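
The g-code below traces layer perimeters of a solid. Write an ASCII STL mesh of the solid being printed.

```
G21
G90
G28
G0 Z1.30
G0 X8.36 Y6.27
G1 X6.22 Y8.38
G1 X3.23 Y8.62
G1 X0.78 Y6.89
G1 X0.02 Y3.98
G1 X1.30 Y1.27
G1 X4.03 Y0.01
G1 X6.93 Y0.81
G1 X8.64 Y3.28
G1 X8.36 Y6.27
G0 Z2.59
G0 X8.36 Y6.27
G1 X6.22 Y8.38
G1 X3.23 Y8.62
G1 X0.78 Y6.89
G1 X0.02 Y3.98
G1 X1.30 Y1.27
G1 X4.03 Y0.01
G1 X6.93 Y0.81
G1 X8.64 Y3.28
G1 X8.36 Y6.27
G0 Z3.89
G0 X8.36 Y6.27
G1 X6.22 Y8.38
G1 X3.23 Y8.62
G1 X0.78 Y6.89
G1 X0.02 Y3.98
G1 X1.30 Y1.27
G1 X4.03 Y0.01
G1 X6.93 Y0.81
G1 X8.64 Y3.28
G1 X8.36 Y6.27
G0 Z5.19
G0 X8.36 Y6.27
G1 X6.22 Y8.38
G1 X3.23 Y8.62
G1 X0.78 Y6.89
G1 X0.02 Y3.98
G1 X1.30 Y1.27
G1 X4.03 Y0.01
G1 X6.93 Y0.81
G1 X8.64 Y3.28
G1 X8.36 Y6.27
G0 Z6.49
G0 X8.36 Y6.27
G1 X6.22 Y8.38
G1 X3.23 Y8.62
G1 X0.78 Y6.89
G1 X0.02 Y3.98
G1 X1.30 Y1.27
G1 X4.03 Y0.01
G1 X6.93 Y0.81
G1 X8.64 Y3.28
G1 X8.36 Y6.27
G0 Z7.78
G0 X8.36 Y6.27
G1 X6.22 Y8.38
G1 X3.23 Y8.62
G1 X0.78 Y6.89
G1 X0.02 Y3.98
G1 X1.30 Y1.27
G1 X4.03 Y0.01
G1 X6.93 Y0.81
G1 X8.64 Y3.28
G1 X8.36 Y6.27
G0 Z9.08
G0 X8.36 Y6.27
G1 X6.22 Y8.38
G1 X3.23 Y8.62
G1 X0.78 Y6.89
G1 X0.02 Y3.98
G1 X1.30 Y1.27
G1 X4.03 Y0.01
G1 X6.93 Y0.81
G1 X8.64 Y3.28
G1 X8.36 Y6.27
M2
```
solid part
  facet normal 0.0000 0.0000 -1.0000
    outer loop
      vertex 3.23 8.62 0.00
      vertex 6.22 8.38 0.00
      vertex 8.36 6.27 0.00
    endloop
  endfacet
  facet normal 0.0000 0.0000 -1.0000
    outer loop
      vertex 0.78 6.89 0.00
      vertex 3.23 8.62 0.00
      vertex 8.36 6.27 0.00
    endloop
  endfacet
  facet normal 0.0000 0.0000 -1.0000
    outer loop
      vertex 0.02 3.98 0.00
      vertex 0.78 6.89 0.00
      vertex 8.36 6.27 0.00
    endloop
  endfacet
  facet normal 0.0000 0.0000 -1.0000
    outer loop
      vertex 1.30 1.27 0.00
      vertex 0.02 3.98 0.00
      vertex 8.36 6.27 0.00
    endloop
  endfacet
  facet normal 0.0000 0.0000 -1.0000
    outer loop
      vertex 4.03 0.01 0.00
      vertex 1.30 1.27 0.00
      vertex 8.36 6.27 0.00
    endloop
  endfacet
  facet normal 0.0000 0.0000 -1.0000
    outer loop
      vertex 6.93 0.81 0.00
      vertex 4.03 0.01 0.00
      vertex 8.36 6.27 0.00
    endloop
  endfacet
  facet normal 0.0000 0.0000 -1.0000
    outer loop
      vertex 8.64 3.28 0.00
      vertex 6.93 0.81 0.00
      vertex 8.36 6.27 0.00
    endloop
  endfacet
  facet normal 0.0000 0.0000 1.0000
    outer loop
      vertex 8.36 6.27 9.08
      vertex 6.22 8.38 9.08
      vertex 3.23 8.62 9.08
    endloop
  endfacet
  facet normal 0.0000 0.0000 1.0000
    outer loop
      vertex 8.36 6.27 9.08
      vertex 3.23 8.62 9.08
      vertex 0.78 6.89 9.08
    endloop
  endfacet
  facet normal 0.0000 0.0000 1.0000
    outer loop
      vertex 8.36 6.27 9.08
      vertex 0.78 6.89 9.08
      vertex 0.02 3.98 9.08
    endloop
  endfacet
  facet normal 0.0000 0.0000 1.0000
    outer loop
      vertex 8.36 6.27 9.08
      vertex 0.02 3.98 9.08
      vertex 1.30 1.27 9.08
    endloop
  endfacet
  facet normal 0.0000 0.0000 1.0000
    outer loop
      vertex 8.36 6.27 9.08
      vertex 1.30 1.27 9.08
      vertex 4.03 0.01 9.08
    endloop
  endfacet
  facet normal 0.0000 0.0000 1.0000
    outer loop
      vertex 8.36 6.27 9.08
      vertex 4.03 0.01 9.08
      vertex 6.93 0.81 9.08
    endloop
  endfacet
  facet normal 0.0000 0.0000 1.0000
    outer loop
      vertex 8.36 6.27 9.08
      vertex 6.93 0.81 9.08
      vertex 8.64 3.28 9.08
    endloop
  endfacet
  facet normal 0.7021 0.7121 0.0000
    outer loop
      vertex 8.36 6.27 0.00
      vertex 6.22 8.38 0.00
      vertex 6.22 8.38 9.08
    endloop
  endfacet
  facet normal 0.7021 0.7121 0.0000
    outer loop
      vertex 8.36 6.27 0.00
      vertex 6.22 8.38 9.08
      vertex 8.36 6.27 9.08
    endloop
  endfacet
  facet normal 0.0800 0.9968 0.0000
    outer loop
      vertex 6.22 8.38 0.00
      vertex 3.23 8.62 0.00
      vertex 3.23 8.62 9.08
    endloop
  endfacet
  facet normal 0.0800 0.9968 0.0000
    outer loop
      vertex 6.22 8.38 0.00
      vertex 3.23 8.62 9.08
      vertex 6.22 8.38 9.08
    endloop
  endfacet
  facet normal -0.5768 0.8169 0.0000
    outer loop
      vertex 3.23 8.62 0.00
      vertex 0.78 6.89 0.00
      vertex 0.78 6.89 9.08
    endloop
  endfacet
  facet normal -0.5768 0.8169 0.0000
    outer loop
      vertex 3.23 8.62 0.00
      vertex 0.78 6.89 9.08
      vertex 3.23 8.62 9.08
    endloop
  endfacet
  facet normal -0.9675 0.2527 0.0000
    outer loop
      vertex 0.78 6.89 0.00
      vertex 0.02 3.98 0.00
      vertex 0.02 3.98 9.08
    endloop
  endfacet
  facet normal -0.9675 0.2527 0.0000
    outer loop
      vertex 0.78 6.89 0.00
      vertex 0.02 3.98 9.08
      vertex 0.78 6.89 9.08
    endloop
  endfacet
  facet normal -0.9042 -0.4271 0.0000
    outer loop
      vertex 0.02 3.98 0.00
      vertex 1.30 1.27 0.00
      vertex 1.30 1.27 9.08
    endloop
  endfacet
  facet normal -0.9042 -0.4271 0.0000
    outer loop
      vertex 0.02 3.98 0.00
      vertex 1.30 1.27 9.08
      vertex 0.02 3.98 9.08
    endloop
  endfacet
  facet normal -0.4191 -0.9080 0.0000
    outer loop
      vertex 1.30 1.27 0.00
      vertex 4.03 0.01 0.00
      vertex 4.03 0.01 9.08
    endloop
  endfacet
  facet normal -0.4191 -0.9080 0.0000
    outer loop
      vertex 1.30 1.27 0.00
      vertex 4.03 0.01 9.08
      vertex 1.30 1.27 9.08
    endloop
  endfacet
  facet normal 0.2659 -0.9640 0.0000
    outer loop
      vertex 4.03 0.01 0.00
      vertex 6.93 0.81 0.00
      vertex 6.93 0.81 9.08
    endloop
  endfacet
  facet normal 0.2659 -0.9640 0.0000
    outer loop
      vertex 4.03 0.01 0.00
      vertex 6.93 0.81 9.08
      vertex 4.03 0.01 9.08
    endloop
  endfacet
  facet normal 0.8222 -0.5692 0.0000
    outer loop
      vertex 6.93 0.81 0.00
      vertex 8.64 3.28 0.00
      vertex 8.64 3.28 9.08
    endloop
  endfacet
  facet normal 0.8222 -0.5692 0.0000
    outer loop
      vertex 6.93 0.81 0.00
      vertex 8.64 3.28 9.08
      vertex 6.93 0.81 9.08
    endloop
  endfacet
  facet normal 0.9956 0.0932 0.0000
    outer loop
      vertex 8.64 3.28 0.00
      vertex 8.36 6.27 0.00
      vertex 8.36 6.27 9.08
    endloop
  endfacet
  facet normal 0.9956 0.0932 0.0000
    outer loop
      vertex 8.64 3.28 0.00
      vertex 8.36 6.27 9.08
      vertex 8.64 3.28 9.08
    endloop
  endfacet
endsolid part

The G0 Z moves step by Δz≈1.30 mm. Every layer's G1 loop is the same polygon, so the solid is a straight extrusion of it from z=0 to z≈9.08. Closing with flat bottom and top caps and triangulating gives 32 facets — a regular 9-sided prism (a cylinder approximated with 9 flat sides), circumscribed radius ≈ 4.39 mm, height ≈ 9.08 mm.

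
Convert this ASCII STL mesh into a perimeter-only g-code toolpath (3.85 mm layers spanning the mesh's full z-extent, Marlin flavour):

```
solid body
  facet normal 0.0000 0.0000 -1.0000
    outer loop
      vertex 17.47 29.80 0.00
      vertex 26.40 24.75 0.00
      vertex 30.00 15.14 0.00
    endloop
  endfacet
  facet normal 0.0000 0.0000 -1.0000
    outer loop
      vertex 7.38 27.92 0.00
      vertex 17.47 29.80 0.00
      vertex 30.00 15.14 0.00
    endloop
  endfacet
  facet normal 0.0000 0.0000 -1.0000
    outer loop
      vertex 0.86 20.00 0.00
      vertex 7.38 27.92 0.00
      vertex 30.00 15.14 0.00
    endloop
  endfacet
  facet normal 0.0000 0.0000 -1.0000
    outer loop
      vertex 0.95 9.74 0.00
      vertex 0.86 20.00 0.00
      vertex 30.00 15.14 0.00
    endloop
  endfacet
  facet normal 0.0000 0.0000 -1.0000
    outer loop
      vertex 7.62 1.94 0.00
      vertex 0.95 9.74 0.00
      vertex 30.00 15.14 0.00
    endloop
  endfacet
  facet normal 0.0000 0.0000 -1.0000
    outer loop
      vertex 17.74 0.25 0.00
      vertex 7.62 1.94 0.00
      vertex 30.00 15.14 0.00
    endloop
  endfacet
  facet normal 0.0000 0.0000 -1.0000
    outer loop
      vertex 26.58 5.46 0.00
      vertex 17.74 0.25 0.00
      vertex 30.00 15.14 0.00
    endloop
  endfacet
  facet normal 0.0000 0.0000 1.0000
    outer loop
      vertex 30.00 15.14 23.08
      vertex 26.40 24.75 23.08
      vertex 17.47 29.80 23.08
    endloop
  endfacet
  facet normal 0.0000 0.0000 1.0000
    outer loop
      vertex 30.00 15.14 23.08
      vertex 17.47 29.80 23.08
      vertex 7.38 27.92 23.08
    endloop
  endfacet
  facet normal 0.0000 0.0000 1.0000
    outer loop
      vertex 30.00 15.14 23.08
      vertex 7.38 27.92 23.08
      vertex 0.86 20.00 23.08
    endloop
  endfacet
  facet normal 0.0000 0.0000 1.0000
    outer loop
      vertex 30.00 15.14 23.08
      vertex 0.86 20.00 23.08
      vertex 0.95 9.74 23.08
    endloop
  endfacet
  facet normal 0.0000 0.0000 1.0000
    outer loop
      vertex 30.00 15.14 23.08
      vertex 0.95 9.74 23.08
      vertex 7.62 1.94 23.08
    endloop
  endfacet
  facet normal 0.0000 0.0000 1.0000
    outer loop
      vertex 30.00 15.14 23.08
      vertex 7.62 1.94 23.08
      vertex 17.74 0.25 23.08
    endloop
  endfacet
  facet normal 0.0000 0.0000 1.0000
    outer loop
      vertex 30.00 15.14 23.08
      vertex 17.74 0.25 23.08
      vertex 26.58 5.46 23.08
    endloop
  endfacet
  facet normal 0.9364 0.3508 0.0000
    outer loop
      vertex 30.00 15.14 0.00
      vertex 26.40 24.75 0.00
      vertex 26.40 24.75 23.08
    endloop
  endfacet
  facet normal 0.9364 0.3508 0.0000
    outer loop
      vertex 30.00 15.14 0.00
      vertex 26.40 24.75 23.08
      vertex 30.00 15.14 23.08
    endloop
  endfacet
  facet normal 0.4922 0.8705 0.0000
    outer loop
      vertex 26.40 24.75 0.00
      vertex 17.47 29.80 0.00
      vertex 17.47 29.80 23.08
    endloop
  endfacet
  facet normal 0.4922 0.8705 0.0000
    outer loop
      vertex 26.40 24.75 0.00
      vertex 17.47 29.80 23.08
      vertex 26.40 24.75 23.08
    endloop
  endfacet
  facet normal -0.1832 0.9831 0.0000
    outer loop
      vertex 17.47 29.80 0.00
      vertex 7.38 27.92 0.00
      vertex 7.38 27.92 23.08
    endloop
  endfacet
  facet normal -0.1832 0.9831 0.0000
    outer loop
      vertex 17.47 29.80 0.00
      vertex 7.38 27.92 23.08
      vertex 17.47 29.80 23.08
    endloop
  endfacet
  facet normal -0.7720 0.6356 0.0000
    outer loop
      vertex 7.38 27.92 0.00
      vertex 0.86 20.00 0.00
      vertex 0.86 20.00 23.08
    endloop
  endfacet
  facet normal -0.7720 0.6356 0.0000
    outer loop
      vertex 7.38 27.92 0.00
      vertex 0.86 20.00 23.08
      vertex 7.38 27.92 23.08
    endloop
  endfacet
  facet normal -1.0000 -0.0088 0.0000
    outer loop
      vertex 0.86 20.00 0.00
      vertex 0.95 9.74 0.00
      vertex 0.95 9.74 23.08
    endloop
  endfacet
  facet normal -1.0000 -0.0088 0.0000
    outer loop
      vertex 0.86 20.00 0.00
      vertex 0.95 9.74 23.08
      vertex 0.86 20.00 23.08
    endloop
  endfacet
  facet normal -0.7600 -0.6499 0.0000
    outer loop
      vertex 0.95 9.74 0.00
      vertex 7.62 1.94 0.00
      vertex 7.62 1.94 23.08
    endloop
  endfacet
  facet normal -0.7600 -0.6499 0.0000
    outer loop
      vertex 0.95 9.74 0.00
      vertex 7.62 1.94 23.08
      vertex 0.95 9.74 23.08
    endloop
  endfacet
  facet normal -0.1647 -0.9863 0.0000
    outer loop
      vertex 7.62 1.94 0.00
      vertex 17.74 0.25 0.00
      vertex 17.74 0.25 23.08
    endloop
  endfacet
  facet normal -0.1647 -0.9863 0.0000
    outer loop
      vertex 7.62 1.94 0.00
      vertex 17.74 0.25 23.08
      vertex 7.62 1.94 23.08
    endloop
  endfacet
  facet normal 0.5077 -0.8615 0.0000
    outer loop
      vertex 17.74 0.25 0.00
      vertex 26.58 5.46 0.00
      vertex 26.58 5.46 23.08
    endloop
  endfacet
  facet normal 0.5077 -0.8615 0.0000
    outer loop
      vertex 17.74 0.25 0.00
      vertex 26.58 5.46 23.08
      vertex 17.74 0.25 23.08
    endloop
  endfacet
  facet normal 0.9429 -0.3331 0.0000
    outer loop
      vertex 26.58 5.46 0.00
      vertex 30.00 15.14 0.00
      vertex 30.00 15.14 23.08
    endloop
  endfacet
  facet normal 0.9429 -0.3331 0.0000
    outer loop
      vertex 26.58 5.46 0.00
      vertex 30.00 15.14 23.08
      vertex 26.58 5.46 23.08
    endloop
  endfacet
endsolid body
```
; perimeter-only toolpath
G21 ; units = mm
G90 ; absolute positioning
G28 ; home
; layer 1
G0 Z3.85
G0 X30.00 Y15.14
G1 X26.40 Y24.75
G1 X17.47 Y29.80
G1 X7.38 Y27.92
G1 X0.86 Y20.00
G1 X0.95 Y9.74
G1 X7.62 Y1.94
G1 X17.74 Y0.25
G1 X26.58 Y5.46
G1 X30.00 Y15.14
; layer 2
G0 Z7.69
G0 X30.00 Y15.14
G1 X26.40 Y24.75
G1 X17.47 Y29.80
G1 X7.38 Y27.92
G1 X0.86 Y20.00
G1 X0.95 Y9.74
G1 X7.62 Y1.94
G1 X17.74 Y0.25
G1 X26.58 Y5.46
G1 X30.00 Y15.14
; layer 3
G0 Z11.54
G0 X30.00 Y15.14
G1 X26.40 Y24.75
G1 X17.47 Y29.80
G1 X7.38 Y27.92
G1 X0.86 Y20.00
G1 X0.95 Y9.74
G1 X7.62 Y1.94
G1 X17.74 Y0.25
G1 X26.58 Y5.46
G1 X30.00 Y15.14
; layer 4
G0 Z15.39
G0 X30.00 Y15.14
G1 X26.40 Y24.75
G1 X17.47 Y29.80
G1 X7.38 Y27.92
G1 X0.86 Y20.00
G1 X0.95 Y9.74
G1 X7.62 Y1.94
G1 X17.74 Y0.25
G1 X26.58 Y5.46
G1 X30.00 Y15.14
; layer 5
G0 Z19.23
G0 X30.00 Y15.14
G1 X26.40 Y24.75
G1 X17.47 Y29.80
G1 X7.38 Y27.92
G1 X0.86 Y20.00
G1 X0.95 Y9.74
G1 X7.62 Y1.94
G1 X17.74 Y0.25
G1 X26.58 Y5.46
G1 X30.00 Y15.14
; layer 6
G0 Z23.08
G0 X30.00 Y15.14
G1 X26.40 Y24.75
G1 X17.47 Y29.80
G1 X7.38 Y27.92
G1 X0.86 Y20.00
G1 X0.95 Y9.74
G1 X7.62 Y1.94
G1 X17.74 Y0.25
G1 X26.58 Y5.46
G1 X30.00 Y15.14
M2 ; end

The solid is a regular 9-sided prism (a cylinder approximated with 9 flat sides), circumscribed radius ≈ 15 mm, height ≈ 23.1 mm. Slicing at Δz = 3.85 mm — 6 equal slices spanning the solid's height, so layer i sits at z = i·h/6 — gives 6 non-empty perimeters. Each is a 9-segment closed polygon; G0 lifts to the layer z and rapids to the start vertex, then G1 traces the edges.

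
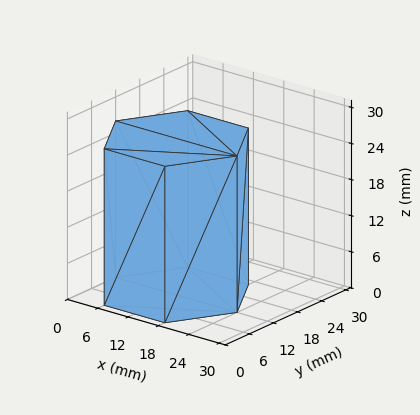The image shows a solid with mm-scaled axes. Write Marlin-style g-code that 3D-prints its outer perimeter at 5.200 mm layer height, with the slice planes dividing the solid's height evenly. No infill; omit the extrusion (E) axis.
Reading the render: the shape is a regular 6-sided prism (a cylinder approximated with 6 flat sides), circumscribed radius ≈ 12 mm, height ≈ 26 mm (dimensions read to the nearest mm from the axis ticks). For the g-code, the solid's height is divided into equal slices at the stated Δz and each level perimeter traced with G1 moves after a G0 lift.

; perimeter-only toolpath
G21 ; units = mm
G90 ; absolute positioning
G28 ; home
; layer 1
G0 Z5.200
G0 X24.000 Y12.000
G1 X18.000 Y22.392
G1 X6.000 Y22.392
G1 X0.000 Y12.000
G1 X6.000 Y1.608
G1 X18.000 Y1.608
G1 X24.000 Y12.000
; layer 2
G0 Z10.400
G0 X24.000 Y12.000
G1 X18.000 Y22.392
G1 X6.000 Y22.392
G1 X0.000 Y12.000
G1 X6.000 Y1.608
G1 X18.000 Y1.608
G1 X24.000 Y12.000
; layer 3
G0 Z15.600
G0 X24.000 Y12.000
G1 X18.000 Y22.392
G1 X6.000 Y22.392
G1 X0.000 Y12.000
G1 X6.000 Y1.608
G1 X18.000 Y1.608
G1 X24.000 Y12.000
; layer 4
G0 Z20.800
G0 X24.000 Y12.000
G1 X18.000 Y22.392
G1 X6.000 Y22.392
G1 X0.000 Y12.000
G1 X6.000 Y1.608
G1 X18.000 Y1.608
G1 X24.000 Y12.000
; layer 5
G0 Z26.000
G0 X24.000 Y12.000
G1 X18.000 Y22.392
G1 X6.000 Y22.392
G1 X0.000 Y12.000
G1 X6.000 Y1.608
G1 X18.000 Y1.608
G1 X24.000 Y12.000
M2 ; end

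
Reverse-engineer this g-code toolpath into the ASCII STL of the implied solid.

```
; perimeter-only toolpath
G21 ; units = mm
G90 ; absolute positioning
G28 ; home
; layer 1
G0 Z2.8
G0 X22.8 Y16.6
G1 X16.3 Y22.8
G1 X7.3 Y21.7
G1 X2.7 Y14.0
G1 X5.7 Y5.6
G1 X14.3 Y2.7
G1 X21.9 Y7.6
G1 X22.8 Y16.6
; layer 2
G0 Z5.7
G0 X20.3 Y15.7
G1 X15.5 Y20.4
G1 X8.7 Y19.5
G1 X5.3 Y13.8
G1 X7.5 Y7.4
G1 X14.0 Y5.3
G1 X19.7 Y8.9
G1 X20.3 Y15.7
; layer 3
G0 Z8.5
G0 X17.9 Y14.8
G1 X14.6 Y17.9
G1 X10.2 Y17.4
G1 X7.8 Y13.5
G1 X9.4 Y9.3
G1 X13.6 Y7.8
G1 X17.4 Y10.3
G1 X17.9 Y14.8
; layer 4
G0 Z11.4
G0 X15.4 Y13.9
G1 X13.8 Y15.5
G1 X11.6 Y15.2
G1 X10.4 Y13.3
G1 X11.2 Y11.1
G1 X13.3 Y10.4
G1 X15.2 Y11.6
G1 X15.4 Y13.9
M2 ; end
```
solid part
  facet normal 0.0000 0.0000 -1.0000
    outer loop
      vertex 5.9 23.9 0.0
      vertex 17.1 25.3 0.0
      vertex 25.2 17.5 0.0
    endloop
  endfacet
  facet normal 0.0000 0.0000 -1.0000
    outer loop
      vertex 0.1 14.3 0.0
      vertex 5.9 23.9 0.0
      vertex 25.2 17.5 0.0
    endloop
  endfacet
  facet normal 0.0000 0.0000 -1.0000
    outer loop
      vertex 3.9 3.7 0.0
      vertex 0.1 14.3 0.0
      vertex 25.2 17.5 0.0
    endloop
  endfacet
  facet normal 0.0000 0.0000 -1.0000
    outer loop
      vertex 14.6 0.1 0.0
      vertex 3.9 3.7 0.0
      vertex 25.2 17.5 0.0
    endloop
  endfacet
  facet normal 0.0000 0.0000 -1.0000
    outer loop
      vertex 24.1 6.2 0.0
      vertex 14.6 0.1 0.0
      vertex 25.2 17.5 0.0
    endloop
  endfacet
  facet normal 0.5353 0.5558 0.6360
    outer loop
      vertex 25.2 17.5 0.0
      vertex 17.1 25.3 0.0
      vertex 13.0 13.0 14.2
    endloop
  endfacet
  facet normal -0.0957 0.7659 0.6358
    outer loop
      vertex 17.1 25.3 0.0
      vertex 5.9 23.9 0.0
      vertex 13.0 13.0 14.2
    endloop
  endfacet
  facet normal -0.6603 0.3989 0.6363
    outer loop
      vertex 5.9 23.9 0.0
      vertex 0.1 14.3 0.0
      vertex 13.0 13.0 14.2
    endloop
  endfacet
  facet normal -0.7264 -0.2604 0.6360
    outer loop
      vertex 0.1 14.3 0.0
      vertex 3.9 3.7 0.0
      vertex 13.0 13.0 14.2
    endloop
  endfacet
  facet normal -0.2460 -0.7311 0.6364
    outer loop
      vertex 3.9 3.7 0.0
      vertex 14.6 0.1 0.0
      vertex 13.0 13.0 14.2
    endloop
  endfacet
  facet normal 0.4167 -0.6490 0.6365
    outer loop
      vertex 14.6 0.1 0.0
      vertex 24.1 6.2 0.0
      vertex 13.0 13.0 14.2
    endloop
  endfacet
  facet normal 0.7680 -0.0748 0.6361
    outer loop
      vertex 24.1 6.2 0.0
      vertex 25.2 17.5 0.0
      vertex 13.0 13.0 14.2
    endloop
  endfacet
endsolid part

The G0 Z moves step by Δz≈2.8 mm. The G1 loops shrink linearly with z, so the solid tapers from its base footprint up to z≈14.2. Closing with a flat bottom cap and the tapered top and triangulating gives 12 facets — a regular 7-sided pyramid, base circumscribed radius ≈ 13 mm, apex at z ≈ 14.2 mm.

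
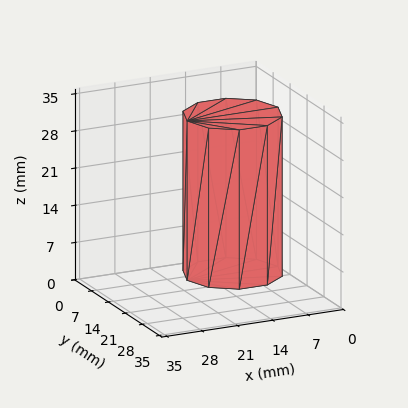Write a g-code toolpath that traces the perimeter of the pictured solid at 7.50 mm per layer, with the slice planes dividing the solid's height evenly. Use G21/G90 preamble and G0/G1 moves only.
Reading the render: the shape is a regular 10-sided prism (a cylinder approximated with 10 flat sides), circumscribed radius ≈ 9 mm, height ≈ 30 mm (dimensions read to the nearest mm from the axis ticks). For the g-code, the solid's height is divided into equal slices at the stated Δz and each level perimeter traced with G1 moves after a G0 lift.

; perimeter-only toolpath
G21 ; units = mm
G90 ; absolute positioning
G28 ; home
; layer 1
G0 Z7.50
G0 X18.00 Y9.00
G1 X16.28 Y14.29
G1 X11.78 Y17.56
G1 X6.22 Y17.56
G1 X1.72 Y14.29
G1 X0.00 Y9.00
G1 X1.72 Y3.71
G1 X6.22 Y0.44
G1 X11.78 Y0.44
G1 X16.28 Y3.71
G1 X18.00 Y9.00
; layer 2
G0 Z15.00
G0 X18.00 Y9.00
G1 X16.28 Y14.29
G1 X11.78 Y17.56
G1 X6.22 Y17.56
G1 X1.72 Y14.29
G1 X0.00 Y9.00
G1 X1.72 Y3.71
G1 X6.22 Y0.44
G1 X11.78 Y0.44
G1 X16.28 Y3.71
G1 X18.00 Y9.00
; layer 3
G0 Z22.50
G0 X18.00 Y9.00
G1 X16.28 Y14.29
G1 X11.78 Y17.56
G1 X6.22 Y17.56
G1 X1.72 Y14.29
G1 X0.00 Y9.00
G1 X1.72 Y3.71
G1 X6.22 Y0.44
G1 X11.78 Y0.44
G1 X16.28 Y3.71
G1 X18.00 Y9.00
; layer 4
G0 Z30.00
G0 X18.00 Y9.00
G1 X16.28 Y14.29
G1 X11.78 Y17.56
G1 X6.22 Y17.56
G1 X1.72 Y14.29
G1 X0.00 Y9.00
G1 X1.72 Y3.71
G1 X6.22 Y0.44
G1 X11.78 Y0.44
G1 X16.28 Y3.71
G1 X18.00 Y9.00
M2 ; end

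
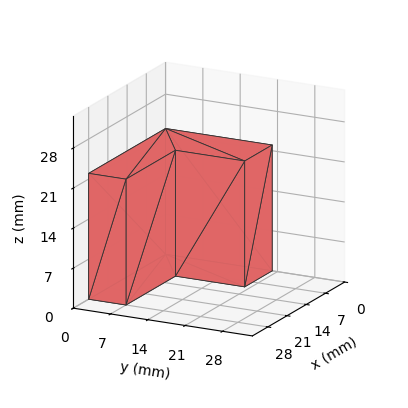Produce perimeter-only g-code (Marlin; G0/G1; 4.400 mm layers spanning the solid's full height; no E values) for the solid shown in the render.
Reading the render: the shape is an L-shaped prism: outer 28 × 20 mm, arm thicknesses ≈ 7 mm (horizontal) and 10 mm (vertical), extruded 22 mm in z (dimensions read to the nearest mm from the axis ticks). For the g-code, the solid's height is divided into equal slices at the stated Δz and each level perimeter traced with G1 moves after a G0 lift.

; perimeter-only toolpath
G21 ; units = mm
G90 ; absolute positioning
G28 ; home
; layer 1
G0 Z4.400
G0 X0.000 Y0.000
G1 X28.000 Y0.000
G1 X28.000 Y7.000
G1 X10.000 Y7.000
G1 X10.000 Y20.000
G1 X0.000 Y20.000
G1 X0.000 Y0.000
; layer 2
G0 Z8.800
G0 X0.000 Y0.000
G1 X28.000 Y0.000
G1 X28.000 Y7.000
G1 X10.000 Y7.000
G1 X10.000 Y20.000
G1 X0.000 Y20.000
G1 X0.000 Y0.000
; layer 3
G0 Z13.200
G0 X0.000 Y0.000
G1 X28.000 Y0.000
G1 X28.000 Y7.000
G1 X10.000 Y7.000
G1 X10.000 Y20.000
G1 X0.000 Y20.000
G1 X0.000 Y0.000
; layer 4
G0 Z17.600
G0 X0.000 Y0.000
G1 X28.000 Y0.000
G1 X28.000 Y7.000
G1 X10.000 Y7.000
G1 X10.000 Y20.000
G1 X0.000 Y20.000
G1 X0.000 Y0.000
; layer 5
G0 Z22.000
G0 X0.000 Y0.000
G1 X28.000 Y0.000
G1 X28.000 Y7.000
G1 X10.000 Y7.000
G1 X10.000 Y20.000
G1 X0.000 Y20.000
G1 X0.000 Y0.000
M2 ; end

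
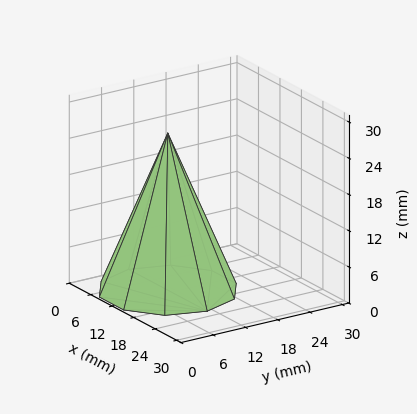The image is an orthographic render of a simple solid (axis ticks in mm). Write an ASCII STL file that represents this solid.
Reading the render: the shape is a regular 10-sided pyramid, base circumscribed radius ≈ 11 mm, apex at z ≈ 26 mm (dimensions read to the nearest mm from the axis ticks). For the STL, each face is triangulated and given an outward normal.

solid part
  facet normal 0.0000 0.0000 -1.0000
    outer loop
      vertex 14.40 21.46 0.00
      vertex 19.90 17.47 0.00
      vertex 22.00 11.00 0.00
    endloop
  endfacet
  facet normal 0.0000 0.0000 -1.0000
    outer loop
      vertex 7.60 21.46 0.00
      vertex 14.40 21.46 0.00
      vertex 22.00 11.00 0.00
    endloop
  endfacet
  facet normal 0.0000 0.0000 -1.0000
    outer loop
      vertex 2.10 17.47 0.00
      vertex 7.60 21.46 0.00
      vertex 22.00 11.00 0.00
    endloop
  endfacet
  facet normal 0.0000 0.0000 -1.0000
    outer loop
      vertex 0.00 11.00 0.00
      vertex 2.10 17.47 0.00
      vertex 22.00 11.00 0.00
    endloop
  endfacet
  facet normal 0.0000 0.0000 -1.0000
    outer loop
      vertex 2.10 4.53 0.00
      vertex 0.00 11.00 0.00
      vertex 22.00 11.00 0.00
    endloop
  endfacet
  facet normal 0.0000 0.0000 -1.0000
    outer loop
      vertex 7.60 0.54 0.00
      vertex 2.10 4.53 0.00
      vertex 22.00 11.00 0.00
    endloop
  endfacet
  facet normal 0.0000 0.0000 -1.0000
    outer loop
      vertex 14.40 0.54 0.00
      vertex 7.60 0.54 0.00
      vertex 22.00 11.00 0.00
    endloop
  endfacet
  facet normal 0.0000 0.0000 -1.0000
    outer loop
      vertex 19.90 4.53 0.00
      vertex 14.40 0.54 0.00
      vertex 22.00 11.00 0.00
    endloop
  endfacet
  facet normal 0.8824 0.2864 0.3733
    outer loop
      vertex 22.00 11.00 0.00
      vertex 19.90 17.47 0.00
      vertex 11.00 11.00 26.00
    endloop
  endfacet
  facet normal 0.5448 0.7509 0.3733
    outer loop
      vertex 19.90 17.47 0.00
      vertex 14.40 21.46 0.00
      vertex 11.00 11.00 26.00
    endloop
  endfacet
  facet normal 0.0000 0.9277 0.3732
    outer loop
      vertex 14.40 21.46 0.00
      vertex 7.60 21.46 0.00
      vertex 11.00 11.00 26.00
    endloop
  endfacet
  facet normal -0.5448 0.7509 0.3733
    outer loop
      vertex 7.60 21.46 0.00
      vertex 2.10 17.47 0.00
      vertex 11.00 11.00 26.00
    endloop
  endfacet
  facet normal -0.8824 0.2864 0.3733
    outer loop
      vertex 2.10 17.47 0.00
      vertex 0.00 11.00 0.00
      vertex 11.00 11.00 26.00
    endloop
  endfacet
  facet normal -0.8824 -0.2864 0.3733
    outer loop
      vertex 0.00 11.00 0.00
      vertex 2.10 4.53 0.00
      vertex 11.00 11.00 26.00
    endloop
  endfacet
  facet normal -0.5448 -0.7509 0.3733
    outer loop
      vertex 2.10 4.53 0.00
      vertex 7.60 0.54 0.00
      vertex 11.00 11.00 26.00
    endloop
  endfacet
  facet normal 0.0000 -0.9277 0.3732
    outer loop
      vertex 7.60 0.54 0.00
      vertex 14.40 0.54 0.00
      vertex 11.00 11.00 26.00
    endloop
  endfacet
  facet normal 0.5448 -0.7509 0.3733
    outer loop
      vertex 14.40 0.54 0.00
      vertex 19.90 4.53 0.00
      vertex 11.00 11.00 26.00
    endloop
  endfacet
  facet normal 0.8824 -0.2864 0.3733
    outer loop
      vertex 19.90 4.53 0.00
      vertex 22.00 11.00 0.00
      vertex 11.00 11.00 26.00
    endloop
  endfacet
endsolid part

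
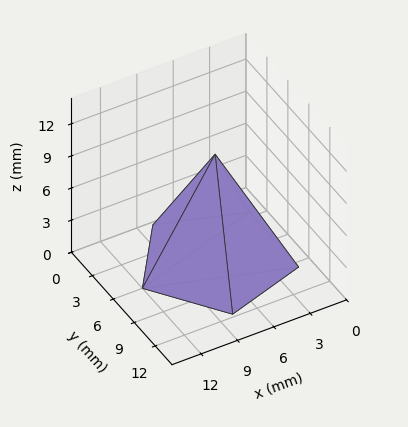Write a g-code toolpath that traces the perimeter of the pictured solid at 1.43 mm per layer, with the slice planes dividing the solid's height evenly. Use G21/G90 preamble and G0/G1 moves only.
Reading the render: the shape is a regular 5-sided pyramid, base circumscribed radius ≈ 6 mm, apex at z ≈ 10 mm (dimensions read to the nearest mm from the axis ticks). For the g-code, the solid's height is divided into equal slices at the stated Δz and each level perimeter traced with G1 moves after a G0 lift.

; perimeter-only toolpath
G21 ; units = mm
G90 ; absolute positioning
G28 ; home
; layer 1
G0 Z1.43
G0 X11.14 Y6.00
G1 X7.59 Y10.89
G1 X1.84 Y9.03
G1 X1.84 Y2.97
G1 X7.59 Y1.11
G1 X11.14 Y6.00
; layer 2
G0 Z2.86
G0 X10.29 Y6.00
G1 X7.32 Y10.08
G1 X2.54 Y8.52
G1 X2.54 Y3.48
G1 X7.32 Y1.92
G1 X10.29 Y6.00
; layer 3
G0 Z4.29
G0 X9.43 Y6.00
G1 X7.06 Y9.26
G1 X3.23 Y8.02
G1 X3.23 Y3.98
G1 X7.06 Y2.74
G1 X9.43 Y6.00
; layer 4
G0 Z5.71
G0 X8.57 Y6.00
G1 X6.79 Y8.45
G1 X3.92 Y7.51
G1 X3.92 Y4.49
G1 X6.79 Y3.55
G1 X8.57 Y6.00
; layer 5
G0 Z7.14
G0 X7.71 Y6.00
G1 X6.53 Y7.63
G1 X4.61 Y7.01
G1 X4.61 Y4.99
G1 X6.53 Y4.37
G1 X7.71 Y6.00
; layer 6
G0 Z8.57
G0 X6.86 Y6.00
G1 X6.26 Y6.82
G1 X5.31 Y6.50
G1 X5.31 Y5.50
G1 X6.26 Y5.18
G1 X6.86 Y6.00
M2 ; end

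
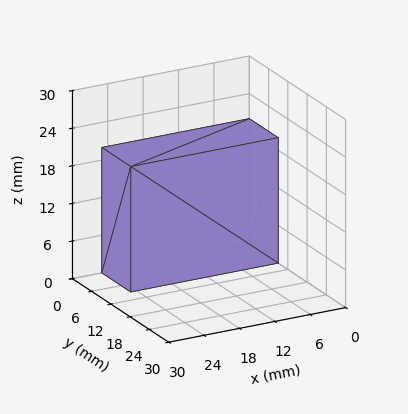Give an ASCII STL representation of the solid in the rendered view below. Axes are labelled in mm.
Reading the render: the shape is a rectangular box, roughly 25 × 9 mm footprint and 20 mm tall (dimensions read to the nearest mm from the axis ticks). For the STL, each face is triangulated and given an outward normal.

solid part
  facet normal 0.0000 0.0000 -1.0000
    outer loop
      vertex 25.00 9.00 0.00
      vertex 25.00 0.00 0.00
      vertex 0.00 0.00 0.00
    endloop
  endfacet
  facet normal 0.0000 0.0000 -1.0000
    outer loop
      vertex 0.00 9.00 0.00
      vertex 25.00 9.00 0.00
      vertex 0.00 0.00 0.00
    endloop
  endfacet
  facet normal 0.0000 0.0000 1.0000
    outer loop
      vertex 0.00 0.00 20.00
      vertex 25.00 0.00 20.00
      vertex 25.00 9.00 20.00
    endloop
  endfacet
  facet normal 0.0000 0.0000 1.0000
    outer loop
      vertex 0.00 0.00 20.00
      vertex 25.00 9.00 20.00
      vertex 0.00 9.00 20.00
    endloop
  endfacet
  facet normal 0.0000 -1.0000 0.0000
    outer loop
      vertex 0.00 0.00 0.00
      vertex 25.00 0.00 0.00
      vertex 25.00 0.00 20.00
    endloop
  endfacet
  facet normal 0.0000 -1.0000 0.0000
    outer loop
      vertex 0.00 0.00 0.00
      vertex 25.00 0.00 20.00
      vertex 0.00 0.00 20.00
    endloop
  endfacet
  facet normal 0.0000 1.0000 0.0000
    outer loop
      vertex 25.00 9.00 20.00
      vertex 25.00 9.00 0.00
      vertex 0.00 9.00 0.00
    endloop
  endfacet
  facet normal 0.0000 1.0000 0.0000
    outer loop
      vertex 0.00 9.00 20.00
      vertex 25.00 9.00 20.00
      vertex 0.00 9.00 0.00
    endloop
  endfacet
  facet normal -1.0000 0.0000 0.0000
    outer loop
      vertex 0.00 9.00 20.00
      vertex 0.00 9.00 0.00
      vertex 0.00 0.00 0.00
    endloop
  endfacet
  facet normal -1.0000 0.0000 0.0000
    outer loop
      vertex 0.00 0.00 20.00
      vertex 0.00 9.00 20.00
      vertex 0.00 0.00 0.00
    endloop
  endfacet
  facet normal 1.0000 0.0000 0.0000
    outer loop
      vertex 25.00 0.00 0.00
      vertex 25.00 9.00 0.00
      vertex 25.00 9.00 20.00
    endloop
  endfacet
  facet normal 1.0000 0.0000 0.0000
    outer loop
      vertex 25.00 0.00 0.00
      vertex 25.00 9.00 20.00
      vertex 25.00 0.00 20.00
    endloop
  endfacet
endsolid part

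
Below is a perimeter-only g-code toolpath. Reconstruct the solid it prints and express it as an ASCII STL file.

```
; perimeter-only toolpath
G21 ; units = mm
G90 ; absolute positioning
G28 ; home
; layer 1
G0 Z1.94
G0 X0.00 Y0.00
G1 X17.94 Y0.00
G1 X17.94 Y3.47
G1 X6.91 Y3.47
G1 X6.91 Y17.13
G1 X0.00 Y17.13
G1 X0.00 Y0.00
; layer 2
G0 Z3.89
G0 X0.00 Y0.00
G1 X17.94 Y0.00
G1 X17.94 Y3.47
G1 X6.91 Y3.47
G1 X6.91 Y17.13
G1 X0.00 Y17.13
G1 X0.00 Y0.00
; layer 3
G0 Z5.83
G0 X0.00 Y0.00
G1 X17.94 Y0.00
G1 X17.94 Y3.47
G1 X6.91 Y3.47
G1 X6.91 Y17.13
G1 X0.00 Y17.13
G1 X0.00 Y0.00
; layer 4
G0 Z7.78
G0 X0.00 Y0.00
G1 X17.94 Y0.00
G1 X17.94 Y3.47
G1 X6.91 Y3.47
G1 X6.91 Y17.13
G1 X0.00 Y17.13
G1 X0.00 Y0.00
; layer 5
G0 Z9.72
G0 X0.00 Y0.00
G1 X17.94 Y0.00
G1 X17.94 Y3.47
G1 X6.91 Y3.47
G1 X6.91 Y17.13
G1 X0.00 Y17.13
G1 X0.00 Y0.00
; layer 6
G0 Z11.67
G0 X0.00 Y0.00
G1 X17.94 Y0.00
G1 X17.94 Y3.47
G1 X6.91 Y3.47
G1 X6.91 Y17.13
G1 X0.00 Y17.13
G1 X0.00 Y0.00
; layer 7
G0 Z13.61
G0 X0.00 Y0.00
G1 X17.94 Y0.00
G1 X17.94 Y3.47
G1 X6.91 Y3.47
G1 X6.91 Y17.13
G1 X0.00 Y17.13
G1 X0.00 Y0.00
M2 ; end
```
solid part
  facet normal 0.0000 0.0000 -1.0000
    outer loop
      vertex 17.94 3.47 0.00
      vertex 17.94 0.00 0.00
      vertex 0.00 0.00 0.00
    endloop
  endfacet
  facet normal 0.0000 0.0000 -1.0000
    outer loop
      vertex 6.91 3.47 0.00
      vertex 17.94 3.47 0.00
      vertex 0.00 0.00 0.00
    endloop
  endfacet
  facet normal 0.0000 0.0000 -1.0000
    outer loop
      vertex 6.91 17.13 0.00
      vertex 6.91 3.47 0.00
      vertex 0.00 0.00 0.00
    endloop
  endfacet
  facet normal 0.0000 0.0000 -1.0000
    outer loop
      vertex 0.00 17.13 0.00
      vertex 6.91 17.13 0.00
      vertex 0.00 0.00 0.00
    endloop
  endfacet
  facet normal 0.0000 0.0000 1.0000
    outer loop
      vertex 0.00 0.00 13.61
      vertex 17.94 0.00 13.61
      vertex 17.94 3.47 13.61
    endloop
  endfacet
  facet normal 0.0000 0.0000 1.0000
    outer loop
      vertex 0.00 0.00 13.61
      vertex 17.94 3.47 13.61
      vertex 6.91 3.47 13.61
    endloop
  endfacet
  facet normal 0.0000 0.0000 1.0000
    outer loop
      vertex 0.00 0.00 13.61
      vertex 6.91 3.47 13.61
      vertex 6.91 17.13 13.61
    endloop
  endfacet
  facet normal 0.0000 0.0000 1.0000
    outer loop
      vertex 0.00 0.00 13.61
      vertex 6.91 17.13 13.61
      vertex 0.00 17.13 13.61
    endloop
  endfacet
  facet normal 0.0000 -1.0000 0.0000
    outer loop
      vertex 0.00 0.00 0.00
      vertex 17.94 0.00 0.00
      vertex 17.94 0.00 13.61
    endloop
  endfacet
  facet normal 0.0000 -1.0000 0.0000
    outer loop
      vertex 0.00 0.00 0.00
      vertex 17.94 0.00 13.61
      vertex 0.00 0.00 13.61
    endloop
  endfacet
  facet normal 1.0000 0.0000 0.0000
    outer loop
      vertex 17.94 0.00 0.00
      vertex 17.94 3.47 0.00
      vertex 17.94 3.47 13.61
    endloop
  endfacet
  facet normal 1.0000 0.0000 0.0000
    outer loop
      vertex 17.94 0.00 0.00
      vertex 17.94 3.47 13.61
      vertex 17.94 0.00 13.61
    endloop
  endfacet
  facet normal 0.0000 1.0000 0.0000
    outer loop
      vertex 17.94 3.47 0.00
      vertex 6.91 3.47 0.00
      vertex 6.91 3.47 13.61
    endloop
  endfacet
  facet normal 0.0000 1.0000 0.0000
    outer loop
      vertex 17.94 3.47 0.00
      vertex 6.91 3.47 13.61
      vertex 17.94 3.47 13.61
    endloop
  endfacet
  facet normal 1.0000 0.0000 0.0000
    outer loop
      vertex 6.91 3.47 0.00
      vertex 6.91 17.13 0.00
      vertex 6.91 17.13 13.61
    endloop
  endfacet
  facet normal 1.0000 0.0000 0.0000
    outer loop
      vertex 6.91 3.47 0.00
      vertex 6.91 17.13 13.61
      vertex 6.91 3.47 13.61
    endloop
  endfacet
  facet normal 0.0000 1.0000 0.0000
    outer loop
      vertex 6.91 17.13 0.00
      vertex 0.00 17.13 0.00
      vertex 0.00 17.13 13.61
    endloop
  endfacet
  facet normal 0.0000 1.0000 0.0000
    outer loop
      vertex 6.91 17.13 0.00
      vertex 0.00 17.13 13.61
      vertex 6.91 17.13 13.61
    endloop
  endfacet
  facet normal -1.0000 0.0000 0.0000
    outer loop
      vertex 0.00 17.13 0.00
      vertex 0.00 0.00 0.00
      vertex 0.00 0.00 13.61
    endloop
  endfacet
  facet normal -1.0000 0.0000 0.0000
    outer loop
      vertex 0.00 17.13 0.00
      vertex 0.00 0.00 13.61
      vertex 0.00 17.13 13.61
    endloop
  endfacet
endsolid part

The G0 Z moves step by Δz≈1.94 mm. Every layer's G1 loop is the same polygon, so the solid is a straight extrusion of it from z=0 to z≈13.6. Closing with flat bottom and top caps and triangulating gives 20 facets — an L-shaped prism: outer 17.9 × 17.1 mm, arm thicknesses ≈ 3.47 mm (horizontal) and 6.91 mm (vertical), extruded 13.6 mm in z.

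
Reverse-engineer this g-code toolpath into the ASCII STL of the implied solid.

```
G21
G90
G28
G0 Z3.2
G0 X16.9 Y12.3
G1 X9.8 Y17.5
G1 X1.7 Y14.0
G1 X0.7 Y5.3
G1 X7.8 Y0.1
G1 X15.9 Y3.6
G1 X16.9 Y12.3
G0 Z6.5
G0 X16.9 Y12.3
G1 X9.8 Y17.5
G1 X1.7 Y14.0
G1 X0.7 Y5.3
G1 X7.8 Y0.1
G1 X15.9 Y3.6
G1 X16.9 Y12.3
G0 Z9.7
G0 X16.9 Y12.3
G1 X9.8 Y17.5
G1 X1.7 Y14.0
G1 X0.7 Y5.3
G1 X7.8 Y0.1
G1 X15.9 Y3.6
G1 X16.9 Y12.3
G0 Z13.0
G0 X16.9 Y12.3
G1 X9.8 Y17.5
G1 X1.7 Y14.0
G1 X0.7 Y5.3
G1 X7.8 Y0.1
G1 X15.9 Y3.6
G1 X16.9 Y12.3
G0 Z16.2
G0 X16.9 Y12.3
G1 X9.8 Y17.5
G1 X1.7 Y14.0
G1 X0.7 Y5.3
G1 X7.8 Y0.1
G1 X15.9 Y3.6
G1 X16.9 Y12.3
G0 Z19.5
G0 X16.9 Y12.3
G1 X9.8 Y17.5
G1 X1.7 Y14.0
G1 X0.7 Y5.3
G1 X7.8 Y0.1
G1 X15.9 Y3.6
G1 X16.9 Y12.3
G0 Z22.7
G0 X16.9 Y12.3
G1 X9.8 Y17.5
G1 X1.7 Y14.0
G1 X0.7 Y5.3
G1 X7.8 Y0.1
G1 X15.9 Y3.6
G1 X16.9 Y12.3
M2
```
solid part
  facet normal 0.0000 0.0000 -1.0000
    outer loop
      vertex 1.7 14.0 0.0
      vertex 9.8 17.5 0.0
      vertex 16.9 12.3 0.0
    endloop
  endfacet
  facet normal 0.0000 0.0000 -1.0000
    outer loop
      vertex 0.7 5.3 0.0
      vertex 1.7 14.0 0.0
      vertex 16.9 12.3 0.0
    endloop
  endfacet
  facet normal 0.0000 0.0000 -1.0000
    outer loop
      vertex 7.8 0.1 0.0
      vertex 0.7 5.3 0.0
      vertex 16.9 12.3 0.0
    endloop
  endfacet
  facet normal 0.0000 0.0000 -1.0000
    outer loop
      vertex 15.9 3.6 0.0
      vertex 7.8 0.1 0.0
      vertex 16.9 12.3 0.0
    endloop
  endfacet
  facet normal 0.0000 0.0000 1.0000
    outer loop
      vertex 16.9 12.3 22.7
      vertex 9.8 17.5 22.7
      vertex 1.7 14.0 22.7
    endloop
  endfacet
  facet normal 0.0000 0.0000 1.0000
    outer loop
      vertex 16.9 12.3 22.7
      vertex 1.7 14.0 22.7
      vertex 0.7 5.3 22.7
    endloop
  endfacet
  facet normal 0.0000 0.0000 1.0000
    outer loop
      vertex 16.9 12.3 22.7
      vertex 0.7 5.3 22.7
      vertex 7.8 0.1 22.7
    endloop
  endfacet
  facet normal 0.0000 0.0000 1.0000
    outer loop
      vertex 16.9 12.3 22.7
      vertex 7.8 0.1 22.7
      vertex 15.9 3.6 22.7
    endloop
  endfacet
  facet normal 0.5909 0.8068 0.0000
    outer loop
      vertex 16.9 12.3 0.0
      vertex 9.8 17.5 0.0
      vertex 9.8 17.5 22.7
    endloop
  endfacet
  facet normal 0.5909 0.8068 0.0000
    outer loop
      vertex 16.9 12.3 0.0
      vertex 9.8 17.5 22.7
      vertex 16.9 12.3 22.7
    endloop
  endfacet
  facet normal -0.3967 0.9180 0.0000
    outer loop
      vertex 9.8 17.5 0.0
      vertex 1.7 14.0 0.0
      vertex 1.7 14.0 22.7
    endloop
  endfacet
  facet normal -0.3967 0.9180 0.0000
    outer loop
      vertex 9.8 17.5 0.0
      vertex 1.7 14.0 22.7
      vertex 9.8 17.5 22.7
    endloop
  endfacet
  facet normal -0.9935 0.1142 0.0000
    outer loop
      vertex 1.7 14.0 0.0
      vertex 0.7 5.3 0.0
      vertex 0.7 5.3 22.7
    endloop
  endfacet
  facet normal -0.9935 0.1142 0.0000
    outer loop
      vertex 1.7 14.0 0.0
      vertex 0.7 5.3 22.7
      vertex 1.7 14.0 22.7
    endloop
  endfacet
  facet normal -0.5909 -0.8068 0.0000
    outer loop
      vertex 0.7 5.3 0.0
      vertex 7.8 0.1 0.0
      vertex 7.8 0.1 22.7
    endloop
  endfacet
  facet normal -0.5909 -0.8068 0.0000
    outer loop
      vertex 0.7 5.3 0.0
      vertex 7.8 0.1 22.7
      vertex 0.7 5.3 22.7
    endloop
  endfacet
  facet normal 0.3967 -0.9180 0.0000
    outer loop
      vertex 7.8 0.1 0.0
      vertex 15.9 3.6 0.0
      vertex 15.9 3.6 22.7
    endloop
  endfacet
  facet normal 0.3967 -0.9180 0.0000
    outer loop
      vertex 7.8 0.1 0.0
      vertex 15.9 3.6 22.7
      vertex 7.8 0.1 22.7
    endloop
  endfacet
  facet normal 0.9935 -0.1142 0.0000
    outer loop
      vertex 15.9 3.6 0.0
      vertex 16.9 12.3 0.0
      vertex 16.9 12.3 22.7
    endloop
  endfacet
  facet normal 0.9935 -0.1142 0.0000
    outer loop
      vertex 15.9 3.6 0.0
      vertex 16.9 12.3 22.7
      vertex 15.9 3.6 22.7
    endloop
  endfacet
endsolid part

The G0 Z moves step by Δz≈3.2 mm. Every layer's G1 loop is the same polygon, so the solid is a straight extrusion of it from z=0 to z≈22.7. Closing with flat bottom and top caps and triangulating gives 20 facets — a regular 6-sided prism (a cylinder approximated with 6 flat sides), circumscribed radius ≈ 8.8 mm, height ≈ 22.7 mm.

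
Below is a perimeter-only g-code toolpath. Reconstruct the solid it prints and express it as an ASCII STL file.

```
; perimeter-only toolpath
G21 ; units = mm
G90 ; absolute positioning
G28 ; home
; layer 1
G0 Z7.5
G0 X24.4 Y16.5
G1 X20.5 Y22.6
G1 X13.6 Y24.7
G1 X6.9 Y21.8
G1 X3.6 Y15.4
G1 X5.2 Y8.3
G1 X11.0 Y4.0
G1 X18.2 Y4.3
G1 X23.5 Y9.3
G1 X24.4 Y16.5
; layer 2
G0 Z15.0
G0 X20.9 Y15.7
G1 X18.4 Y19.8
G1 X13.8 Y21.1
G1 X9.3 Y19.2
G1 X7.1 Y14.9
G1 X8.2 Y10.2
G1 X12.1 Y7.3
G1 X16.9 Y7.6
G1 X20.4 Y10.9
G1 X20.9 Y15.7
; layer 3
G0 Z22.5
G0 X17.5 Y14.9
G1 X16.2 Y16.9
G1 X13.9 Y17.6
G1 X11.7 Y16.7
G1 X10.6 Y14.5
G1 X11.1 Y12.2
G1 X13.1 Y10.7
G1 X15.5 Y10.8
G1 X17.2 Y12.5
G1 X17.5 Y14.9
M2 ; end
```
solid part
  facet normal 0.0000 0.0000 -1.0000
    outer loop
      vertex 13.4 28.2 0.0
      vertex 22.6 25.4 0.0
      vertex 27.8 17.3 0.0
    endloop
  endfacet
  facet normal 0.0000 0.0000 -1.0000
    outer loop
      vertex 4.5 24.4 0.0
      vertex 13.4 28.2 0.0
      vertex 27.8 17.3 0.0
    endloop
  endfacet
  facet normal 0.0000 0.0000 -1.0000
    outer loop
      vertex 0.1 15.8 0.0
      vertex 4.5 24.4 0.0
      vertex 27.8 17.3 0.0
    endloop
  endfacet
  facet normal 0.0000 0.0000 -1.0000
    outer loop
      vertex 2.3 6.4 0.0
      vertex 0.1 15.8 0.0
      vertex 27.8 17.3 0.0
    endloop
  endfacet
  facet normal 0.0000 0.0000 -1.0000
    outer loop
      vertex 10.0 0.6 0.0
      vertex 2.3 6.4 0.0
      vertex 27.8 17.3 0.0
    endloop
  endfacet
  facet normal 0.0000 0.0000 -1.0000
    outer loop
      vertex 19.6 1.1 0.0
      vertex 10.0 0.6 0.0
      vertex 27.8 17.3 0.0
    endloop
  endfacet
  facet normal 0.0000 0.0000 -1.0000
    outer loop
      vertex 26.7 7.7 0.0
      vertex 19.6 1.1 0.0
      vertex 27.8 17.3 0.0
    endloop
  endfacet
  facet normal 0.7697 0.4941 0.4042
    outer loop
      vertex 27.8 17.3 0.0
      vertex 22.6 25.4 0.0
      vertex 14.1 14.1 30.0
    endloop
  endfacet
  facet normal 0.2662 0.8747 0.4049
    outer loop
      vertex 22.6 25.4 0.0
      vertex 13.4 28.2 0.0
      vertex 14.1 14.1 30.0
    endloop
  endfacet
  facet normal -0.3592 0.8414 0.4038
    outer loop
      vertex 13.4 28.2 0.0
      vertex 4.5 24.4 0.0
      vertex 14.1 14.1 30.0
    endloop
  endfacet
  facet normal -0.8145 0.4167 0.4037
    outer loop
      vertex 4.5 24.4 0.0
      vertex 0.1 15.8 0.0
      vertex 14.1 14.1 30.0
    endloop
  endfacet
  facet normal -0.8907 -0.2085 0.4039
    outer loop
      vertex 0.1 15.8 0.0
      vertex 2.3 6.4 0.0
      vertex 14.1 14.1 30.0
    endloop
  endfacet
  facet normal -0.5504 -0.7307 0.4040
    outer loop
      vertex 2.3 6.4 0.0
      vertex 10.0 0.6 0.0
      vertex 14.1 14.1 30.0
    endloop
  endfacet
  facet normal 0.0476 -0.9133 0.4045
    outer loop
      vertex 10.0 0.6 0.0
      vertex 19.6 1.1 0.0
      vertex 14.1 14.1 30.0
    endloop
  endfacet
  facet normal 0.6227 -0.6699 0.4044
    outer loop
      vertex 19.6 1.1 0.0
      vertex 26.7 7.7 0.0
      vertex 14.1 14.1 30.0
    endloop
  endfacet
  facet normal 0.9088 -0.1041 0.4039
    outer loop
      vertex 26.7 7.7 0.0
      vertex 27.8 17.3 0.0
      vertex 14.1 14.1 30.0
    endloop
  endfacet
endsolid part

The G0 Z moves step by Δz≈7.5 mm. The G1 loops shrink linearly with z, so the solid tapers from its base footprint up to z≈30. Closing with a flat bottom cap and the tapered top and triangulating gives 16 facets — a regular 9-sided pyramid, base circumscribed radius ≈ 14.1 mm, apex at z ≈ 30 mm.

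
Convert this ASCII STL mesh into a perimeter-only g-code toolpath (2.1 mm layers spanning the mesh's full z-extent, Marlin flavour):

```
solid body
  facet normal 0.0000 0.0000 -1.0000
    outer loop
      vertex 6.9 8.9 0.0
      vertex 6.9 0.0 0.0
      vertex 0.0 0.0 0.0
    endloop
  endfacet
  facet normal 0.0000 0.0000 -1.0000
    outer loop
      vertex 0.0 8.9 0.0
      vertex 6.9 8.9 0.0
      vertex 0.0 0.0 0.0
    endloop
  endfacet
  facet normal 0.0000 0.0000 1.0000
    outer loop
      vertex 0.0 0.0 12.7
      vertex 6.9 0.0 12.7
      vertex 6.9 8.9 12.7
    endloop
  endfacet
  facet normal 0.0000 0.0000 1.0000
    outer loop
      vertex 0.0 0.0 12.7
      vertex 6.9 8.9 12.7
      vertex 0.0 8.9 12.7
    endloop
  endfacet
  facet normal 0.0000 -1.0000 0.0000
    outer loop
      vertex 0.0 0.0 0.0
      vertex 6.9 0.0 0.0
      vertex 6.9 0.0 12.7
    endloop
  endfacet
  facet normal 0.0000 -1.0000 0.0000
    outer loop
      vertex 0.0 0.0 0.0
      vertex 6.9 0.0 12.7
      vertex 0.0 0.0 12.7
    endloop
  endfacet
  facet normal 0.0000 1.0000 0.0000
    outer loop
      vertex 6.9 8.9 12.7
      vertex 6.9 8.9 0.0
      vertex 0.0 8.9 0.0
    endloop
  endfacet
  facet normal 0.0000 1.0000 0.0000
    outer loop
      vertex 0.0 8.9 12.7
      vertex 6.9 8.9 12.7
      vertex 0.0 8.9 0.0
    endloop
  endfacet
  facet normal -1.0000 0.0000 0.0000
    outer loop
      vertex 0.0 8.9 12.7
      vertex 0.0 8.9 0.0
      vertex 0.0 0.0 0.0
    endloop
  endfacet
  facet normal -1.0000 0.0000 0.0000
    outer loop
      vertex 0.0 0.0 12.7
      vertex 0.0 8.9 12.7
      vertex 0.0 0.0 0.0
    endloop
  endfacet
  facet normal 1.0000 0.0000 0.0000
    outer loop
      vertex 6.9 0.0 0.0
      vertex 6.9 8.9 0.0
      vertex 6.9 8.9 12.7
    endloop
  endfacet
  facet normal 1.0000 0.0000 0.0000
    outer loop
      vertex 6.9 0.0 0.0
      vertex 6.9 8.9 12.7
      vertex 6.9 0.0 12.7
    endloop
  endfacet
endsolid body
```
; perimeter-only toolpath
G21 ; units = mm
G90 ; absolute positioning
G28 ; home
; layer 1
G0 Z2.1
G0 X0.0 Y0.0
G1 X6.9 Y0.0
G1 X6.9 Y8.9
G1 X0.0 Y8.9
G1 X0.0 Y0.0
; layer 2
G0 Z4.2
G0 X0.0 Y0.0
G1 X6.9 Y0.0
G1 X6.9 Y8.9
G1 X0.0 Y8.9
G1 X0.0 Y0.0
; layer 3
G0 Z6.3
G0 X0.0 Y0.0
G1 X6.9 Y0.0
G1 X6.9 Y8.9
G1 X0.0 Y8.9
G1 X0.0 Y0.0
; layer 4
G0 Z8.5
G0 X0.0 Y0.0
G1 X6.9 Y0.0
G1 X6.9 Y8.9
G1 X0.0 Y8.9
G1 X0.0 Y0.0
; layer 5
G0 Z10.6
G0 X0.0 Y0.0
G1 X6.9 Y0.0
G1 X6.9 Y8.9
G1 X0.0 Y8.9
G1 X0.0 Y0.0
; layer 6
G0 Z12.7
G0 X0.0 Y0.0
G1 X6.9 Y0.0
G1 X6.9 Y8.9
G1 X0.0 Y8.9
G1 X0.0 Y0.0
M2 ; end

The solid is a rectangular box, roughly 6.9 × 8.9 mm footprint and 12.7 mm tall. Slicing at Δz = 2.1 mm — 6 equal slices spanning the solid's height, so layer i sits at z = i·h/6 — gives 6 non-empty perimeters. Each is a 4-segment closed polygon; G0 lifts to the layer z and rapids to the start vertex, then G1 traces the edges.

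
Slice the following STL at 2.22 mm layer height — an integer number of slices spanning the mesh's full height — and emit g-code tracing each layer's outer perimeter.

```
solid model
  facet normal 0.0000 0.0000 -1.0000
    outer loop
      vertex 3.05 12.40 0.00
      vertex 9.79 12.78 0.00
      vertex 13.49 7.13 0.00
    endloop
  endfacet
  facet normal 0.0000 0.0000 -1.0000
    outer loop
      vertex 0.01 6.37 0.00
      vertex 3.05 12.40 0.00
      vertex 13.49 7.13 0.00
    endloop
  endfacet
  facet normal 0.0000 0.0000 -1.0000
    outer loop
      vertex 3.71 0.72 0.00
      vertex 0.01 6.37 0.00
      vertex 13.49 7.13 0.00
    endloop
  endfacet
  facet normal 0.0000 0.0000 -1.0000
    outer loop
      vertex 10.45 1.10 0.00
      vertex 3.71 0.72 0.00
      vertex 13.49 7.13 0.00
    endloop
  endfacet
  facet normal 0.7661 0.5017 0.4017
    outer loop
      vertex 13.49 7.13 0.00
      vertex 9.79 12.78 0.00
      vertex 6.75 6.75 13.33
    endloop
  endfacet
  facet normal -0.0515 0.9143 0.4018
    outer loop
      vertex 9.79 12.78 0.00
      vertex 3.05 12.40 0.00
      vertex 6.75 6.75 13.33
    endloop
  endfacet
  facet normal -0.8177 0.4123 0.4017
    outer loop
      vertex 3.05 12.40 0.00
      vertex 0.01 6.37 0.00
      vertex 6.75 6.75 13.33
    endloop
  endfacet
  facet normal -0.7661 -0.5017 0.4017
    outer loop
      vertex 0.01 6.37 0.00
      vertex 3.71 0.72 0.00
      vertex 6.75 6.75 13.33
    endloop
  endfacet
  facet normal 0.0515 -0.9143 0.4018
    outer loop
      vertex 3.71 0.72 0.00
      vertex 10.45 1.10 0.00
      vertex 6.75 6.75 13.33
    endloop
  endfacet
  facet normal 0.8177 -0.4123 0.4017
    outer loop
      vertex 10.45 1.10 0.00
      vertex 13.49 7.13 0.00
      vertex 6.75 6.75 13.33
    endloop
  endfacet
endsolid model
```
; perimeter-only toolpath
G21 ; units = mm
G90 ; absolute positioning
G28 ; home
; layer 1
G0 Z2.22
G0 X12.37 Y7.07
G1 X9.28 Y11.78
G1 X3.67 Y11.46
G1 X1.13 Y6.43
G1 X4.22 Y1.72
G1 X9.83 Y2.04
G1 X12.37 Y7.07
; layer 2
G0 Z4.44
G0 X11.24 Y7.00
G1 X8.78 Y10.77
G1 X4.28 Y10.52
G1 X2.26 Y6.50
G1 X4.72 Y2.73
G1 X9.22 Y2.98
G1 X11.24 Y7.00
; layer 3
G0 Z6.67
G0 X10.12 Y6.94
G1 X8.27 Y9.77
G1 X4.90 Y9.57
G1 X3.38 Y6.56
G1 X5.23 Y3.73
G1 X8.60 Y3.92
G1 X10.12 Y6.94
; layer 4
G0 Z8.89
G0 X9.00 Y6.88
G1 X7.76 Y8.76
G1 X5.52 Y8.63
G1 X4.50 Y6.62
G1 X5.74 Y4.74
G1 X7.98 Y4.87
G1 X9.00 Y6.88
; layer 5
G0 Z11.11
G0 X7.87 Y6.81
G1 X7.26 Y7.75
G1 X6.13 Y7.69
G1 X5.63 Y6.69
G1 X6.24 Y5.75
G1 X7.37 Y5.81
G1 X7.87 Y6.81
M2 ; end

The solid is a regular 6-sided pyramid, base circumscribed radius ≈ 6.75 mm, apex at z ≈ 13.3 mm. Slicing at Δz = 2.22 mm — 6 equal slices spanning the solid's height, so layer i sits at z = i·h/6 — gives 5 non-empty perimeters. Each is a 6-segment closed polygon; G0 lifts to the layer z and rapids to the start vertex, then G1 traces the edges. The cross-section shrinks linearly with z (the slice at the apex is degenerate and omitted).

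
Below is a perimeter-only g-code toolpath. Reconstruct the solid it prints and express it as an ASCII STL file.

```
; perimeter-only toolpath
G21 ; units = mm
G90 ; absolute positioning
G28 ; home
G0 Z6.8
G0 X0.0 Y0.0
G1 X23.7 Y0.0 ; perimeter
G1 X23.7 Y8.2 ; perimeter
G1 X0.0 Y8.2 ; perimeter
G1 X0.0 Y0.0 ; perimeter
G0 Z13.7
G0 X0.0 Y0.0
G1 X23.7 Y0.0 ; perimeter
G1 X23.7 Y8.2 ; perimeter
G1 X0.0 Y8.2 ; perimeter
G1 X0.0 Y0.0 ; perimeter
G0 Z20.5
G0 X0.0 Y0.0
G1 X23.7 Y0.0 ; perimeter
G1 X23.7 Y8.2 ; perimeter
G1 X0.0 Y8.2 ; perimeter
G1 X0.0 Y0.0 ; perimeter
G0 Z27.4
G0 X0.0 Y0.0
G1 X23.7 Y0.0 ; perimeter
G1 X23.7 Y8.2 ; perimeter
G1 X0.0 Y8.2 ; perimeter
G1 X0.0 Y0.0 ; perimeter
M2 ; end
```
solid part
  facet normal 0.0000 0.0000 -1.0000
    outer loop
      vertex 23.7 8.2 0.0
      vertex 23.7 0.0 0.0
      vertex 0.0 0.0 0.0
    endloop
  endfacet
  facet normal 0.0000 0.0000 -1.0000
    outer loop
      vertex 0.0 8.2 0.0
      vertex 23.7 8.2 0.0
      vertex 0.0 0.0 0.0
    endloop
  endfacet
  facet normal 0.0000 0.0000 1.0000
    outer loop
      vertex 0.0 0.0 27.4
      vertex 23.7 0.0 27.4
      vertex 23.7 8.2 27.4
    endloop
  endfacet
  facet normal 0.0000 0.0000 1.0000
    outer loop
      vertex 0.0 0.0 27.4
      vertex 23.7 8.2 27.4
      vertex 0.0 8.2 27.4
    endloop
  endfacet
  facet normal 0.0000 -1.0000 0.0000
    outer loop
      vertex 0.0 0.0 0.0
      vertex 23.7 0.0 0.0
      vertex 23.7 0.0 27.4
    endloop
  endfacet
  facet normal 0.0000 -1.0000 0.0000
    outer loop
      vertex 0.0 0.0 0.0
      vertex 23.7 0.0 27.4
      vertex 0.0 0.0 27.4
    endloop
  endfacet
  facet normal 0.0000 1.0000 0.0000
    outer loop
      vertex 23.7 8.2 27.4
      vertex 23.7 8.2 0.0
      vertex 0.0 8.2 0.0
    endloop
  endfacet
  facet normal 0.0000 1.0000 0.0000
    outer loop
      vertex 0.0 8.2 27.4
      vertex 23.7 8.2 27.4
      vertex 0.0 8.2 0.0
    endloop
  endfacet
  facet normal -1.0000 0.0000 0.0000
    outer loop
      vertex 0.0 8.2 27.4
      vertex 0.0 8.2 0.0
      vertex 0.0 0.0 0.0
    endloop
  endfacet
  facet normal -1.0000 0.0000 0.0000
    outer loop
      vertex 0.0 0.0 27.4
      vertex 0.0 8.2 27.4
      vertex 0.0 0.0 0.0
    endloop
  endfacet
  facet normal 1.0000 0.0000 0.0000
    outer loop
      vertex 23.7 0.0 0.0
      vertex 23.7 8.2 0.0
      vertex 23.7 8.2 27.4
    endloop
  endfacet
  facet normal 1.0000 0.0000 0.0000
    outer loop
      vertex 23.7 0.0 0.0
      vertex 23.7 8.2 27.4
      vertex 23.7 0.0 27.4
    endloop
  endfacet
endsolid part

The G0 Z moves step by Δz≈6.8 mm. Every layer's G1 loop is the same polygon, so the solid is a straight extrusion of it from z=0 to z≈27.4. Closing with flat bottom and top caps and triangulating gives 12 facets — a rectangular box, roughly 23.7 × 8.2 mm footprint and 27.4 mm tall.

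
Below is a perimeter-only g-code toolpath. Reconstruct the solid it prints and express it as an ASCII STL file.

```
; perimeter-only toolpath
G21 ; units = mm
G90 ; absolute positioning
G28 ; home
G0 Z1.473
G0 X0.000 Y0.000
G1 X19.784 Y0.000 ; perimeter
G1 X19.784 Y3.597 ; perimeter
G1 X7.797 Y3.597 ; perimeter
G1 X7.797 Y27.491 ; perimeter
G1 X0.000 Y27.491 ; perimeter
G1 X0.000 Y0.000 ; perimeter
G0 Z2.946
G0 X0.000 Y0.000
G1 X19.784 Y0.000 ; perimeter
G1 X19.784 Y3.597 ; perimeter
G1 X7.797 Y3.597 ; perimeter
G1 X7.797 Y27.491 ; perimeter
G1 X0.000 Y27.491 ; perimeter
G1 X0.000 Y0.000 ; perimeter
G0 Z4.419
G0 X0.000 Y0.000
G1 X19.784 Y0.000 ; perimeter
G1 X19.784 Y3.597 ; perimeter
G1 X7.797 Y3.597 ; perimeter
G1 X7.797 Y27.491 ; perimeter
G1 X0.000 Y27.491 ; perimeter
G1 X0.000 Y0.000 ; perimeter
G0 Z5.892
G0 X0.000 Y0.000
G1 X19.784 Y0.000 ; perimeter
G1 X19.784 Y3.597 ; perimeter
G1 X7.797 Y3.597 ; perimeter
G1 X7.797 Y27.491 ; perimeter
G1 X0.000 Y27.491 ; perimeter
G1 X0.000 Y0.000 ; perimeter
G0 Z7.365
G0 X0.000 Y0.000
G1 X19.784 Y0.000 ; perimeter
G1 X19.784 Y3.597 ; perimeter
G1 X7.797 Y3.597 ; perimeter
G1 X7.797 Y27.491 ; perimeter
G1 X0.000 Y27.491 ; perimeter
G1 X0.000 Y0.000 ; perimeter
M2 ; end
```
solid part
  facet normal 0.0000 0.0000 -1.0000
    outer loop
      vertex 19.784 3.597 0.000
      vertex 19.784 0.000 0.000
      vertex 0.000 0.000 0.000
    endloop
  endfacet
  facet normal 0.0000 0.0000 -1.0000
    outer loop
      vertex 7.797 3.597 0.000
      vertex 19.784 3.597 0.000
      vertex 0.000 0.000 0.000
    endloop
  endfacet
  facet normal 0.0000 0.0000 -1.0000
    outer loop
      vertex 7.797 27.491 0.000
      vertex 7.797 3.597 0.000
      vertex 0.000 0.000 0.000
    endloop
  endfacet
  facet normal 0.0000 0.0000 -1.0000
    outer loop
      vertex 0.000 27.491 0.000
      vertex 7.797 27.491 0.000
      vertex 0.000 0.000 0.000
    endloop
  endfacet
  facet normal 0.0000 0.0000 1.0000
    outer loop
      vertex 0.000 0.000 7.365
      vertex 19.784 0.000 7.365
      vertex 19.784 3.597 7.365
    endloop
  endfacet
  facet normal 0.0000 0.0000 1.0000
    outer loop
      vertex 0.000 0.000 7.365
      vertex 19.784 3.597 7.365
      vertex 7.797 3.597 7.365
    endloop
  endfacet
  facet normal 0.0000 0.0000 1.0000
    outer loop
      vertex 0.000 0.000 7.365
      vertex 7.797 3.597 7.365
      vertex 7.797 27.491 7.365
    endloop
  endfacet
  facet normal 0.0000 0.0000 1.0000
    outer loop
      vertex 0.000 0.000 7.365
      vertex 7.797 27.491 7.365
      vertex 0.000 27.491 7.365
    endloop
  endfacet
  facet normal 0.0000 -1.0000 0.0000
    outer loop
      vertex 0.000 0.000 0.000
      vertex 19.784 0.000 0.000
      vertex 19.784 0.000 7.365
    endloop
  endfacet
  facet normal 0.0000 -1.0000 0.0000
    outer loop
      vertex 0.000 0.000 0.000
      vertex 19.784 0.000 7.365
      vertex 0.000 0.000 7.365
    endloop
  endfacet
  facet normal 1.0000 0.0000 0.0000
    outer loop
      vertex 19.784 0.000 0.000
      vertex 19.784 3.597 0.000
      vertex 19.784 3.597 7.365
    endloop
  endfacet
  facet normal 1.0000 0.0000 0.0000
    outer loop
      vertex 19.784 0.000 0.000
      vertex 19.784 3.597 7.365
      vertex 19.784 0.000 7.365
    endloop
  endfacet
  facet normal 0.0000 1.0000 0.0000
    outer loop
      vertex 19.784 3.597 0.000
      vertex 7.797 3.597 0.000
      vertex 7.797 3.597 7.365
    endloop
  endfacet
  facet normal 0.0000 1.0000 0.0000
    outer loop
      vertex 19.784 3.597 0.000
      vertex 7.797 3.597 7.365
      vertex 19.784 3.597 7.365
    endloop
  endfacet
  facet normal 1.0000 0.0000 0.0000
    outer loop
      vertex 7.797 3.597 0.000
      vertex 7.797 27.491 0.000
      vertex 7.797 27.491 7.365
    endloop
  endfacet
  facet normal 1.0000 0.0000 0.0000
    outer loop
      vertex 7.797 3.597 0.000
      vertex 7.797 27.491 7.365
      vertex 7.797 3.597 7.365
    endloop
  endfacet
  facet normal 0.0000 1.0000 0.0000
    outer loop
      vertex 7.797 27.491 0.000
      vertex 0.000 27.491 0.000
      vertex 0.000 27.491 7.365
    endloop
  endfacet
  facet normal 0.0000 1.0000 0.0000
    outer loop
      vertex 7.797 27.491 0.000
      vertex 0.000 27.491 7.365
      vertex 7.797 27.491 7.365
    endloop
  endfacet
  facet normal -1.0000 0.0000 0.0000
    outer loop
      vertex 0.000 27.491 0.000
      vertex 0.000 0.000 0.000
      vertex 0.000 0.000 7.365
    endloop
  endfacet
  facet normal -1.0000 0.0000 0.0000
    outer loop
      vertex 0.000 27.491 0.000
      vertex 0.000 0.000 7.365
      vertex 0.000 27.491 7.365
    endloop
  endfacet
endsolid part

The G0 Z moves step by Δz≈1.473 mm. Every layer's G1 loop is the same polygon, so the solid is a straight extrusion of it from z=0 to z≈7.37. Closing with flat bottom and top caps and triangulating gives 20 facets — an L-shaped prism: outer 19.8 × 27.5 mm, arm thicknesses ≈ 3.6 mm (horizontal) and 7.8 mm (vertical), extruded 7.37 mm in z.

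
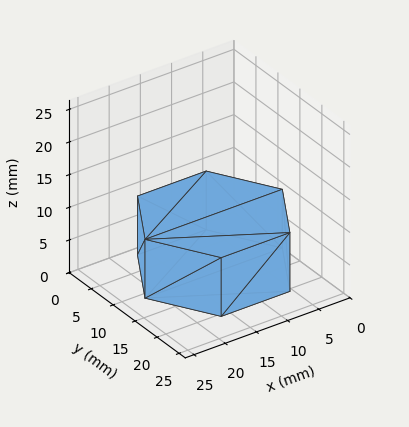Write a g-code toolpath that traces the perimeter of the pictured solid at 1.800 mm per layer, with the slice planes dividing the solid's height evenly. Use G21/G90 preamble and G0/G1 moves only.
Reading the render: the shape is a regular 6-sided prism (a cylinder approximated with 6 flat sides), circumscribed radius ≈ 11 mm, height ≈ 9 mm (dimensions read to the nearest mm from the axis ticks). For the g-code, the solid's height is divided into equal slices at the stated Δz and each level perimeter traced with G1 moves after a G0 lift.

; perimeter-only toolpath
G21 ; units = mm
G90 ; absolute positioning
G28 ; home
; layer 1
G0 Z1.800
G0 X22.000 Y11.000
G1 X16.500 Y20.526
G1 X5.500 Y20.526
G1 X0.000 Y11.000
G1 X5.500 Y1.474
G1 X16.500 Y1.474
G1 X22.000 Y11.000
; layer 2
G0 Z3.600
G0 X22.000 Y11.000
G1 X16.500 Y20.526
G1 X5.500 Y20.526
G1 X0.000 Y11.000
G1 X5.500 Y1.474
G1 X16.500 Y1.474
G1 X22.000 Y11.000
; layer 3
G0 Z5.400
G0 X22.000 Y11.000
G1 X16.500 Y20.526
G1 X5.500 Y20.526
G1 X0.000 Y11.000
G1 X5.500 Y1.474
G1 X16.500 Y1.474
G1 X22.000 Y11.000
; layer 4
G0 Z7.200
G0 X22.000 Y11.000
G1 X16.500 Y20.526
G1 X5.500 Y20.526
G1 X0.000 Y11.000
G1 X5.500 Y1.474
G1 X16.500 Y1.474
G1 X22.000 Y11.000
; layer 5
G0 Z9.000
G0 X22.000 Y11.000
G1 X16.500 Y20.526
G1 X5.500 Y20.526
G1 X0.000 Y11.000
G1 X5.500 Y1.474
G1 X16.500 Y1.474
G1 X22.000 Y11.000
M2 ; end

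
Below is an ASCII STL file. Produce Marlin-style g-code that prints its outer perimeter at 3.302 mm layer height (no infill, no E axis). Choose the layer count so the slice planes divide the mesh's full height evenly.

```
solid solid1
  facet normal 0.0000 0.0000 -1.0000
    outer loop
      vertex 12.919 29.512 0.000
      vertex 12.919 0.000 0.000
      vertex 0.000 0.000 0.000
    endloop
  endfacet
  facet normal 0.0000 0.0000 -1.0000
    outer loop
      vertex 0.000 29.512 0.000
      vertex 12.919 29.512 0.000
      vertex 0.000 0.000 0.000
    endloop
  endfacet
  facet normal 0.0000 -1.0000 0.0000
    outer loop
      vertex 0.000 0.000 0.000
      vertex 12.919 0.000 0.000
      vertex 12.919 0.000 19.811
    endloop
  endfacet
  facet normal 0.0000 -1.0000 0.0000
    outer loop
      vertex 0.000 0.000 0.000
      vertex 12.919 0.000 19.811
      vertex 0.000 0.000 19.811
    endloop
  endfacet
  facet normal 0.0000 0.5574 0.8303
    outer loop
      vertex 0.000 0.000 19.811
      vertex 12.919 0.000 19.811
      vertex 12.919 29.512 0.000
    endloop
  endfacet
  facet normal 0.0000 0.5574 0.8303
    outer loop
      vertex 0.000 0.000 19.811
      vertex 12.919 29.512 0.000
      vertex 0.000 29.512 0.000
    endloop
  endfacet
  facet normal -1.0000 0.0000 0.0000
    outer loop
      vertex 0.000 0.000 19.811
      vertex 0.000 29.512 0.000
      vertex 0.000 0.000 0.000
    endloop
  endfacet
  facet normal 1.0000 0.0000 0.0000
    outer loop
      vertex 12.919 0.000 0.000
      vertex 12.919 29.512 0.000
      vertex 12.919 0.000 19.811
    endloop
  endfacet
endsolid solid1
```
; perimeter-only toolpath
G21 ; units = mm
G90 ; absolute positioning
G28 ; home
; layer 1
G0 Z3.302
G0 X0.000 Y0.000
G1 X12.919 Y0.000
G1 X12.919 Y24.593
G1 X0.000 Y24.593
G1 X0.000 Y0.000
; layer 2
G0 Z6.604
G0 X0.000 Y0.000
G1 X12.919 Y0.000
G1 X12.919 Y19.675
G1 X0.000 Y19.675
G1 X0.000 Y0.000
; layer 3
G0 Z9.905
G0 X0.000 Y0.000
G1 X12.919 Y0.000
G1 X12.919 Y14.756
G1 X0.000 Y14.756
G1 X0.000 Y0.000
; layer 4
G0 Z13.207
G0 X0.000 Y0.000
G1 X12.919 Y0.000
G1 X12.919 Y9.837
G1 X0.000 Y9.837
G1 X0.000 Y0.000
; layer 5
G0 Z16.509
G0 X0.000 Y0.000
G1 X12.919 Y0.000
G1 X12.919 Y4.919
G1 X0.000 Y4.919
G1 X0.000 Y0.000
M2 ; end

The solid is a wedge (ramp): 12.9 × 29.5 mm base, rising to 19.8 mm along the y=0 edge and sloping linearly to z=0 at y=29.5. Slicing at Δz = 3.302 mm — 6 equal slices spanning the solid's height, so layer i sits at z = i·h/6 — gives 5 non-empty perimeters. Each is a 4-segment closed polygon; G0 lifts to the layer z and rapids to the start vertex, then G1 traces the edges. The cross-section shrinks linearly with z (the slice at the apex is degenerate and omitted).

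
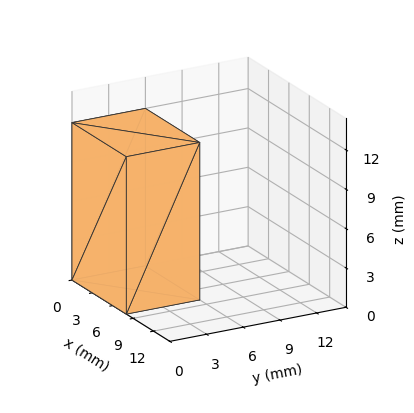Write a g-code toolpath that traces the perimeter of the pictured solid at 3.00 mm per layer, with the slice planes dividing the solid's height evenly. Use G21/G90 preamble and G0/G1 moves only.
Reading the render: the shape is a rectangular box, roughly 8 × 6 mm footprint and 12 mm tall (dimensions read to the nearest mm from the axis ticks). For the g-code, the solid's height is divided into equal slices at the stated Δz and each level perimeter traced with G1 moves after a G0 lift.

; perimeter-only toolpath
G21 ; units = mm
G90 ; absolute positioning
G28 ; home
; layer 1
G0 Z3.00
G0 X0.00 Y0.00
G1 X8.00 Y0.00
G1 X8.00 Y6.00
G1 X0.00 Y6.00
G1 X0.00 Y0.00
; layer 2
G0 Z6.00
G0 X0.00 Y0.00
G1 X8.00 Y0.00
G1 X8.00 Y6.00
G1 X0.00 Y6.00
G1 X0.00 Y0.00
; layer 3
G0 Z9.00
G0 X0.00 Y0.00
G1 X8.00 Y0.00
G1 X8.00 Y6.00
G1 X0.00 Y6.00
G1 X0.00 Y0.00
; layer 4
G0 Z12.00
G0 X0.00 Y0.00
G1 X8.00 Y0.00
G1 X8.00 Y6.00
G1 X0.00 Y6.00
G1 X0.00 Y0.00
M2 ; end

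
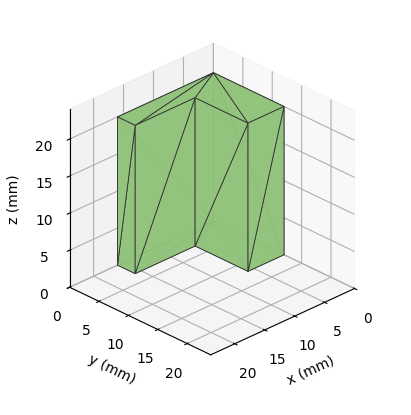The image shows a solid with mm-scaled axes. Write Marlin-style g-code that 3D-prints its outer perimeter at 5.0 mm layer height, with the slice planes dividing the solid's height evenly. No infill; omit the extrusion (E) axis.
Reading the render: the shape is an L-shaped prism: outer 16 × 12 mm, arm thicknesses ≈ 3 mm (horizontal) and 6 mm (vertical), extruded 20 mm in z (dimensions read to the nearest mm from the axis ticks). For the g-code, the solid's height is divided into equal slices at the stated Δz and each level perimeter traced with G1 moves after a G0 lift.

; perimeter-only toolpath
G21 ; units = mm
G90 ; absolute positioning
G28 ; home
; layer 1
G0 Z5.0
G0 X0.0 Y0.0
G1 X16.0 Y0.0
G1 X16.0 Y3.0
G1 X6.0 Y3.0
G1 X6.0 Y12.0
G1 X0.0 Y12.0
G1 X0.0 Y0.0
; layer 2
G0 Z10.0
G0 X0.0 Y0.0
G1 X16.0 Y0.0
G1 X16.0 Y3.0
G1 X6.0 Y3.0
G1 X6.0 Y12.0
G1 X0.0 Y12.0
G1 X0.0 Y0.0
; layer 3
G0 Z15.0
G0 X0.0 Y0.0
G1 X16.0 Y0.0
G1 X16.0 Y3.0
G1 X6.0 Y3.0
G1 X6.0 Y12.0
G1 X0.0 Y12.0
G1 X0.0 Y0.0
; layer 4
G0 Z20.0
G0 X0.0 Y0.0
G1 X16.0 Y0.0
G1 X16.0 Y3.0
G1 X6.0 Y3.0
G1 X6.0 Y12.0
G1 X0.0 Y12.0
G1 X0.0 Y0.0
M2 ; end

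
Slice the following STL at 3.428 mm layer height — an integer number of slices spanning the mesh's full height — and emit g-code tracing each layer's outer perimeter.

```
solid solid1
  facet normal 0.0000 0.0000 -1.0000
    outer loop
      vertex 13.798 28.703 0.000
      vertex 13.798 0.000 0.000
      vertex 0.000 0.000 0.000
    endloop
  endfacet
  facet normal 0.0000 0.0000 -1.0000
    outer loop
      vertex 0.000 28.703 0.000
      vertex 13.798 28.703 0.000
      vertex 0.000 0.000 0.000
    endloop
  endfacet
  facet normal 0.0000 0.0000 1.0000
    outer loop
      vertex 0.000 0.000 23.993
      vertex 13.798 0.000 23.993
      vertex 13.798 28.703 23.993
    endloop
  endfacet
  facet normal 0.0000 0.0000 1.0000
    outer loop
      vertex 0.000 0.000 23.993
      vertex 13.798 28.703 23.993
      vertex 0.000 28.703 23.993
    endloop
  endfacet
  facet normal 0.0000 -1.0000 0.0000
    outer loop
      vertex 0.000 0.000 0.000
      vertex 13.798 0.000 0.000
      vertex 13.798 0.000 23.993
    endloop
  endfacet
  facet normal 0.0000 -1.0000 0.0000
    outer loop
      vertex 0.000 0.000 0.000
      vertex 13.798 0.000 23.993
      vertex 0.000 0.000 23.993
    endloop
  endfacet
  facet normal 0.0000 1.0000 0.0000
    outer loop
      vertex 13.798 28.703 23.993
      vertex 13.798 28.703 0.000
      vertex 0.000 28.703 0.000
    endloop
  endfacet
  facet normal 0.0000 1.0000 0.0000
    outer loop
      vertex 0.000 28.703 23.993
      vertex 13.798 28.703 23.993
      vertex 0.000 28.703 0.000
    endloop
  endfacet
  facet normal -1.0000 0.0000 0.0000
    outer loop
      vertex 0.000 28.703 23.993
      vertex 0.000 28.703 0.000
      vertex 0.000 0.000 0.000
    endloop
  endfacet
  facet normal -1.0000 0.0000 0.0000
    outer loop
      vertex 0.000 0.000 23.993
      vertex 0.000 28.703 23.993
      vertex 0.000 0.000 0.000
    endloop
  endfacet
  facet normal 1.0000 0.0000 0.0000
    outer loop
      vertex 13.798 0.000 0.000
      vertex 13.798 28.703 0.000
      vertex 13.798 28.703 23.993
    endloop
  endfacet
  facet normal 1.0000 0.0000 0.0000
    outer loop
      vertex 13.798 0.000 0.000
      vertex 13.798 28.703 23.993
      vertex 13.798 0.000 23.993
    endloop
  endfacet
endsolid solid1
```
; perimeter-only toolpath
G21 ; units = mm
G90 ; absolute positioning
G28 ; home
; layer 1
G0 Z3.428
G0 X0.000 Y0.000
G1 X13.798 Y0.000
G1 X13.798 Y28.703
G1 X0.000 Y28.703
G1 X0.000 Y0.000
; layer 2
G0 Z6.855
G0 X0.000 Y0.000
G1 X13.798 Y0.000
G1 X13.798 Y28.703
G1 X0.000 Y28.703
G1 X0.000 Y0.000
; layer 3
G0 Z10.283
G0 X0.000 Y0.000
G1 X13.798 Y0.000
G1 X13.798 Y28.703
G1 X0.000 Y28.703
G1 X0.000 Y0.000
; layer 4
G0 Z13.710
G0 X0.000 Y0.000
G1 X13.798 Y0.000
G1 X13.798 Y28.703
G1 X0.000 Y28.703
G1 X0.000 Y0.000
; layer 5
G0 Z17.138
G0 X0.000 Y0.000
G1 X13.798 Y0.000
G1 X13.798 Y28.703
G1 X0.000 Y28.703
G1 X0.000 Y0.000
; layer 6
G0 Z20.565
G0 X0.000 Y0.000
G1 X13.798 Y0.000
G1 X13.798 Y28.703
G1 X0.000 Y28.703
G1 X0.000 Y0.000
; layer 7
G0 Z23.993
G0 X0.000 Y0.000
G1 X13.798 Y0.000
G1 X13.798 Y28.703
G1 X0.000 Y28.703
G1 X0.000 Y0.000
M2 ; end

The solid is a rectangular box, roughly 13.8 × 28.7 mm footprint and 24 mm tall. Slicing at Δz = 3.428 mm — 7 equal slices spanning the solid's height, so layer i sits at z = i·h/7 — gives 7 non-empty perimeters. Each is a 4-segment closed polygon; G0 lifts to the layer z and rapids to the start vertex, then G1 traces the edges.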